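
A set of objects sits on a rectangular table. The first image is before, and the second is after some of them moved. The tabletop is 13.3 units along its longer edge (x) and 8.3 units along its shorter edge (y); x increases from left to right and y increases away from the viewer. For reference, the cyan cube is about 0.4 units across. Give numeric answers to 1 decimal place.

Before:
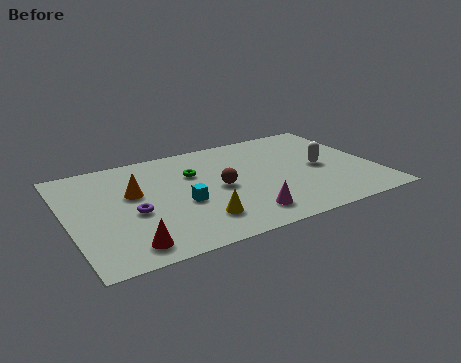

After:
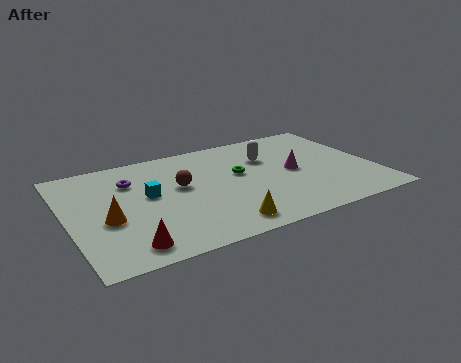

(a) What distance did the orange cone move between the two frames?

2.1

The orange cone moved from about (2.9, 5.0) to (1.6, 3.4), a distance of √(1.3² + 1.6²) ≈ 2.1.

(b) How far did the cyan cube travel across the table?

1.8

The cyan cube was near (4.8, 3.4) before and (3.5, 4.6) after, so it travelled √(1.3² + 1.2²) ≈ 1.8 units.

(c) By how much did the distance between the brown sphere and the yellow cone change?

+1.4

Before: roughly 2.4 units apart; after: 3.8. That's 1.4 units further apart.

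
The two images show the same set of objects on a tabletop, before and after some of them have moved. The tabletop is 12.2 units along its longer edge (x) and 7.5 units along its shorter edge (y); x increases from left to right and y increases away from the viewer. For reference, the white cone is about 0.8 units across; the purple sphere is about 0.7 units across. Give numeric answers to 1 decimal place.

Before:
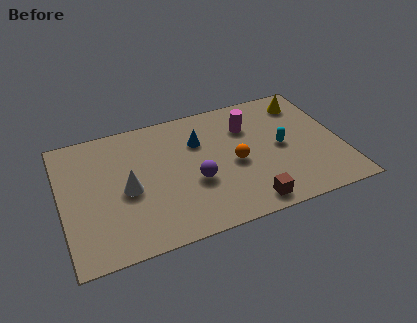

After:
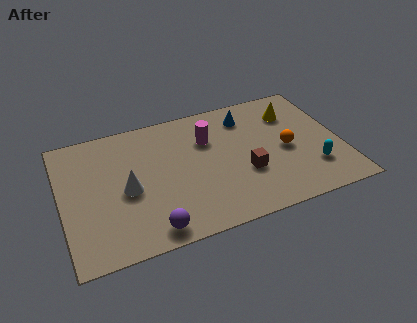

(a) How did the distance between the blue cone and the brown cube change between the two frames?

-1.3

The distance was about 4.6 in the first image and 3.3 in the second, so they moved 1.3 units closer together.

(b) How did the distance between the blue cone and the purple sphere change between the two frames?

+4.6

The distance was about 2.3 in the first image and 6.9 in the second, so they moved 4.6 units further apart.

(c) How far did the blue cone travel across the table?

2.3

The blue cone moved from about (6.1, 5.2) to (8.3, 6.0), a distance of √(2.2² + 0.8²) ≈ 2.3.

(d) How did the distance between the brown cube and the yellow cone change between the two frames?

-2.3

They were about 6.1 units apart before and 3.8 after — 2.3 units closer together.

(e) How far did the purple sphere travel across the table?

2.9

From (5.7, 2.9) to (3.6, 0.9), the purple sphere covered √(2.1² + 2.0²) ≈ 2.9 units.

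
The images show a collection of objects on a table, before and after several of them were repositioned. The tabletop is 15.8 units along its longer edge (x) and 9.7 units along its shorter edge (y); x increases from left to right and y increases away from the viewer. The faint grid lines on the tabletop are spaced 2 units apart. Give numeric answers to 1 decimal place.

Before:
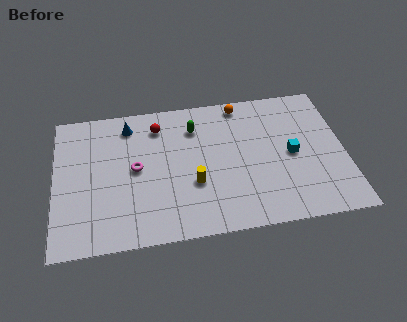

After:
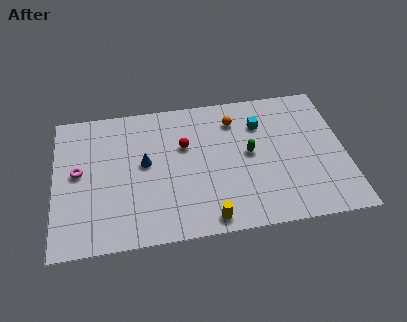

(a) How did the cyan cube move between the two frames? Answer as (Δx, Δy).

(-1.6, 2.4)

The cyan cube was at about (12.9, 4.7) and moved to about (11.3, 7.1).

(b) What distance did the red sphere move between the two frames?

2.1

The red sphere moved from about (5.7, 7.8) to (7.1, 6.2), a distance of √(1.4² + 1.6²) ≈ 2.1.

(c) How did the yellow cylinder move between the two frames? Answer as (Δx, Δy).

(0.7, -2.5)

From the two frames, the yellow cylinder sits at roughly (7.5, 3.5) before and (8.2, 1.0) after.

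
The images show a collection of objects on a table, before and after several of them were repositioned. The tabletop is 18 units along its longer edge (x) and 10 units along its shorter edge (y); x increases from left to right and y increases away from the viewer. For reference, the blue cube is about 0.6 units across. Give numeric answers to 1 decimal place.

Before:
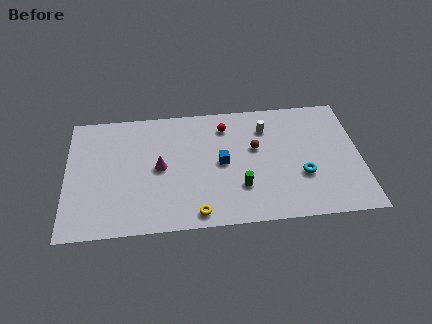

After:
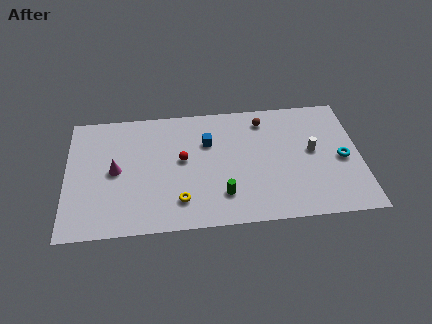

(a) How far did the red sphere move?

3.7

The red sphere moved from about (9.8, 8.0) to (7.1, 5.5), a distance of √(2.7² + 2.5²) ≈ 3.7.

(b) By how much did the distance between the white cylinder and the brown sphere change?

+2.4

They were about 1.7 units apart before and 4.1 after — 2.4 units further apart.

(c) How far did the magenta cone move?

2.7

From (5.7, 5.0) to (3.0, 5.0), the magenta cone covered √(2.7² + 0.0²) ≈ 2.7 units.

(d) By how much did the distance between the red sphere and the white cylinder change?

+5.5

Before: roughly 2.5 units apart; after: 8.0. That's 5.5 units further apart.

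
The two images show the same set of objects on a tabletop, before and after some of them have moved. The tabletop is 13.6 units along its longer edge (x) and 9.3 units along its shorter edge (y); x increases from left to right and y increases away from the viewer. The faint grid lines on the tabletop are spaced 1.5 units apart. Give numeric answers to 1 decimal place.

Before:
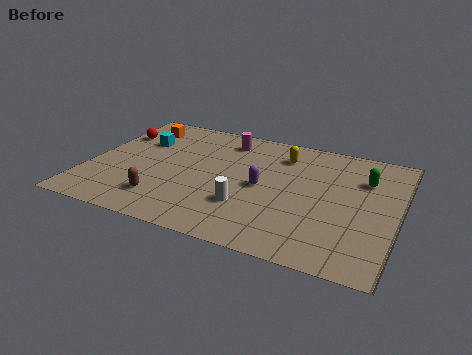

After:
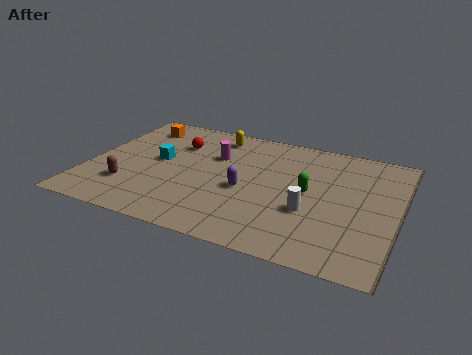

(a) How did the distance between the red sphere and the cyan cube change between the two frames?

+0.5

The distance was about 1.2 in the first image and 1.7 in the second, so they moved 0.5 units further apart.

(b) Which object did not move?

the orange cube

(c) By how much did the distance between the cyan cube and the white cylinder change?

+0.8

Before: roughly 6.3 units apart; after: 7.1. That's 0.8 units further apart.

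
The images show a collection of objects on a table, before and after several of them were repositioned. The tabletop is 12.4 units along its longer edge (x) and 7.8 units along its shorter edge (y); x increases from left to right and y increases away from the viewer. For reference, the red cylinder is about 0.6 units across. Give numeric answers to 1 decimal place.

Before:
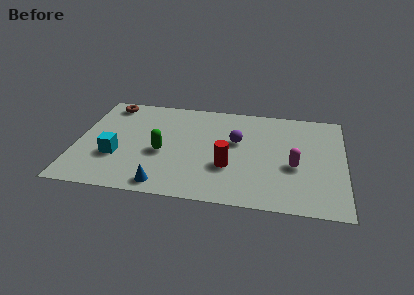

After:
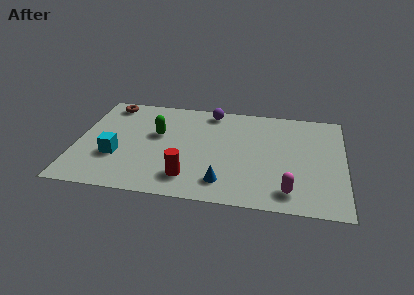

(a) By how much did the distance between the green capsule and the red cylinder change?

+0.3

They were about 3.2 units apart before and 3.5 after — 0.3 units further apart.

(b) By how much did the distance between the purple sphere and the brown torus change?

-1.7

The distance was about 6.5 in the first image and 4.8 in the second, so they moved 1.7 units closer together.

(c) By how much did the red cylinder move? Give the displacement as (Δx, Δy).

(-1.8, -1.1)

The red cylinder was at about (7.1, 2.7) and moved to about (5.3, 1.6).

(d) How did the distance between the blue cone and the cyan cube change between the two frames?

+2.2

The distance was about 2.9 in the first image and 5.1 in the second, so they moved 2.2 units further apart.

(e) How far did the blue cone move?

2.8

From (4.2, 0.9) to (6.9, 1.5), the blue cone covered √(2.7² + 0.6²) ≈ 2.8 units.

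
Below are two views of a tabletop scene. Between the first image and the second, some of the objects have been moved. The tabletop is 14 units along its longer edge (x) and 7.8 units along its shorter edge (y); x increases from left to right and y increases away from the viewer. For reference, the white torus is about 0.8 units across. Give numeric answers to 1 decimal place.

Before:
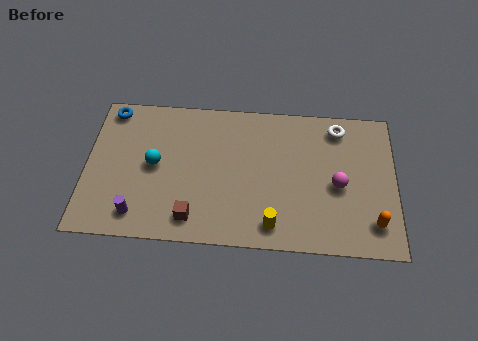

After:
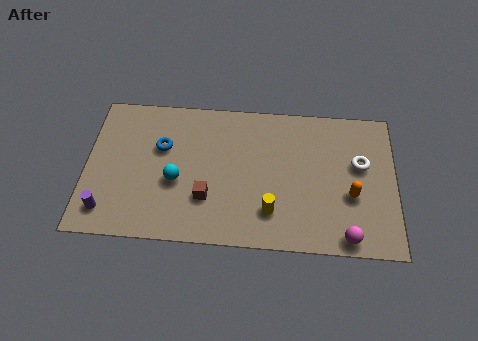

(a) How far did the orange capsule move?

1.7

The orange capsule moved from about (13.0, 1.6) to (12.0, 3.0), a distance of √(1.0² + 1.4²) ≈ 1.7.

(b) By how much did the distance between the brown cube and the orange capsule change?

-1.6

The distance was about 8.1 in the first image and 6.5 in the second, so they moved 1.6 units closer together.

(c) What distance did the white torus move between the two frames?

2.1

The white torus was near (11.4, 6.6) before and (12.4, 4.7) after, so it travelled √(1.0² + 1.9²) ≈ 2.1 units.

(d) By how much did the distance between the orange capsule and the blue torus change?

-4.3

Before: roughly 13.1 units apart; after: 8.8. That's 4.3 units closer together.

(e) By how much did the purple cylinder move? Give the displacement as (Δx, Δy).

(-1.4, 0.1)

From the two frames, the purple cylinder sits at roughly (2.4, 1.3) before and (1.0, 1.4) after.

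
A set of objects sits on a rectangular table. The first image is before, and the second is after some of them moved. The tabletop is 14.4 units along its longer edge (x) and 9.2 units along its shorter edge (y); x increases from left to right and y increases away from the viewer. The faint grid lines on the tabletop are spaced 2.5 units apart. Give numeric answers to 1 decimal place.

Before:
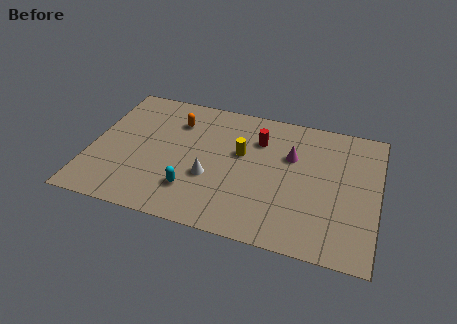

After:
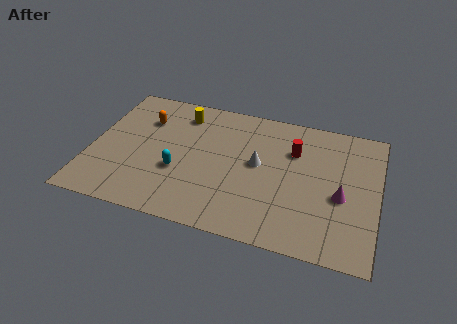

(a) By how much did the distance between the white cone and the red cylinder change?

-1.8

The distance was about 4.0 in the first image and 2.2 in the second, so they moved 1.8 units closer together.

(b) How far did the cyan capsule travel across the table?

1.4

The cyan capsule moved from about (5.3, 2.3) to (4.5, 3.4), a distance of √(0.8² + 1.1²) ≈ 1.4.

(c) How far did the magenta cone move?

3.3

The magenta cone was near (10.0, 6.0) before and (12.6, 3.9) after, so it travelled √(2.6² + 2.1²) ≈ 3.3 units.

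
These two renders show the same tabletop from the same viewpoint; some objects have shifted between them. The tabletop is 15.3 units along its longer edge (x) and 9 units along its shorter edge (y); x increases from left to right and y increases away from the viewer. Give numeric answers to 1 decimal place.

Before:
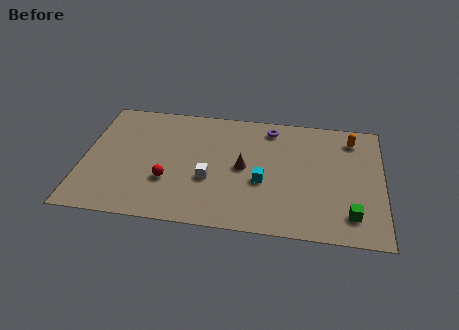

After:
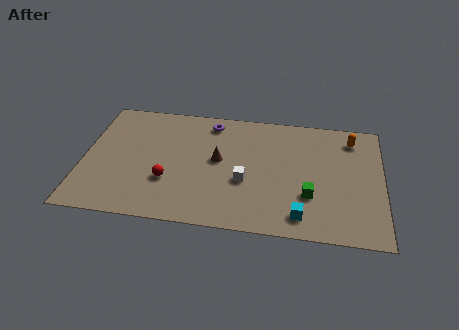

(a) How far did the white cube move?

1.8

The white cube moved from about (6.5, 3.4) to (8.3, 3.5), a distance of √(1.8² + 0.1²) ≈ 1.8.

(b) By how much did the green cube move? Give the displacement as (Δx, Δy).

(-2.1, 1.1)

From the two frames, the green cube sits at roughly (13.7, 1.8) before and (11.6, 2.9) after.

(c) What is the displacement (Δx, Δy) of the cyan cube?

(2.0, -2.2)

From the two frames, the cyan cube sits at roughly (9.2, 3.6) before and (11.2, 1.4) after.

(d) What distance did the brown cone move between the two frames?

1.4

The brown cone moved from about (8.2, 4.5) to (6.9, 4.9), a distance of √(1.3² + 0.4²) ≈ 1.4.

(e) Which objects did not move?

the red sphere and the orange capsule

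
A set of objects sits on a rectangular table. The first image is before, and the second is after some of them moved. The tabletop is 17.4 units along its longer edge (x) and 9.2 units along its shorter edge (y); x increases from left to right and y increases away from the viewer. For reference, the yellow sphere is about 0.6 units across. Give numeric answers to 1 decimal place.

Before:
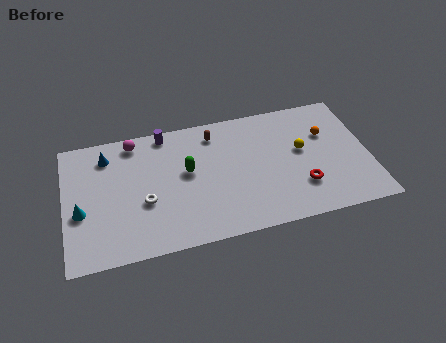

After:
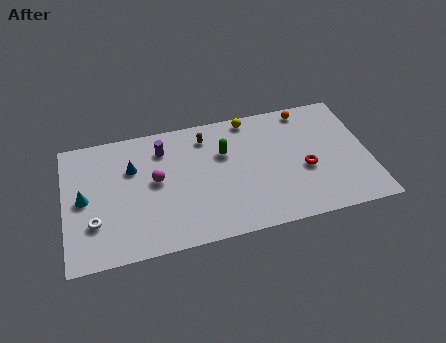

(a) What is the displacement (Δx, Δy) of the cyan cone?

(0.2, 0.9)

The cyan cone started near (0.9, 3.7) and ended near (1.1, 4.6).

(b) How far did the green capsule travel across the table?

2.4

The green capsule was near (7.0, 5.2) before and (9.2, 6.1) after, so it travelled √(2.2² + 0.9²) ≈ 2.4 units.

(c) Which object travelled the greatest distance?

the yellow sphere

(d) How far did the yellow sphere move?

4.2

From (13.6, 5.2) to (10.8, 8.3), the yellow sphere covered √(2.8² + 3.1²) ≈ 4.2 units.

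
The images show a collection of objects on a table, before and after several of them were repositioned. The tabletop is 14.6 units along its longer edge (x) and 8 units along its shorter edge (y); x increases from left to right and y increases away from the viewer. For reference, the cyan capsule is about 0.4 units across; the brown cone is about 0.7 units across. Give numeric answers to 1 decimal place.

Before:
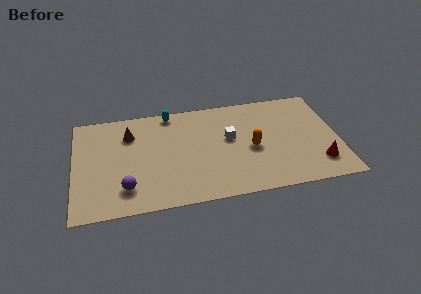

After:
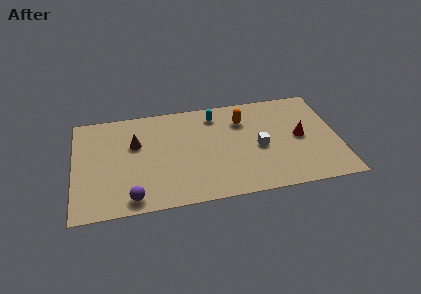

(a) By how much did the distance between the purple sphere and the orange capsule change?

+0.8

Before: roughly 7.2 units apart; after: 8.0. That's 0.8 units further apart.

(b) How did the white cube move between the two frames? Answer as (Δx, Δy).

(1.6, -1.0)

The white cube started near (8.6, 4.6) and ended near (10.2, 3.6).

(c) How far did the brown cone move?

0.9

The brown cone was near (3.1, 5.9) before and (3.4, 5.1) after, so it travelled √(0.3² + 0.8²) ≈ 0.9 units.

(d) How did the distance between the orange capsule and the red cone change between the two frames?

-0.4

Before: roughly 4.0 units apart; after: 3.6. That's 0.4 units closer together.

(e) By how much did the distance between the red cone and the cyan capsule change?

-4.4

They were about 9.7 units apart before and 5.3 after — 4.4 units closer together.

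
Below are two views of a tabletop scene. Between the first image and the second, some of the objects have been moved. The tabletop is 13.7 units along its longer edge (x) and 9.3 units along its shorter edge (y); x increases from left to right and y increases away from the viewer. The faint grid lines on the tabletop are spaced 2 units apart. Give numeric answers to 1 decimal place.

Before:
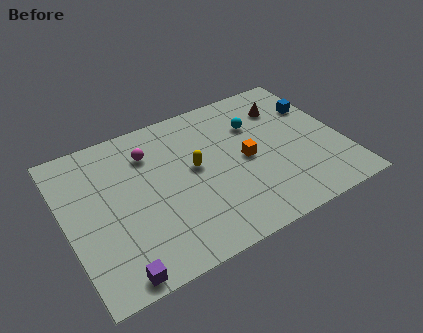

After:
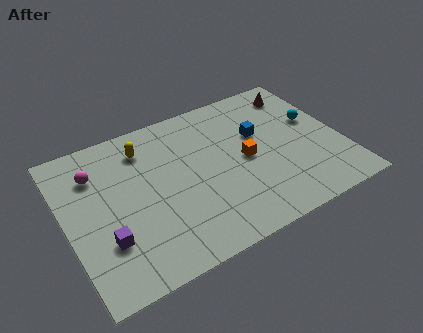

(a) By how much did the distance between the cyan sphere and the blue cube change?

-0.3

The distance was about 3.1 in the first image and 2.8 in the second, so they moved 0.3 units closer together.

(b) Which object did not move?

the orange cube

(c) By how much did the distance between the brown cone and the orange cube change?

+1.1

Before: roughly 3.5 units apart; after: 4.6. That's 1.1 units further apart.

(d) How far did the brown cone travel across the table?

1.1

The brown cone moved from about (11.3, 7.0) to (12.2, 7.7), a distance of √(0.9² + 0.7²) ≈ 1.1.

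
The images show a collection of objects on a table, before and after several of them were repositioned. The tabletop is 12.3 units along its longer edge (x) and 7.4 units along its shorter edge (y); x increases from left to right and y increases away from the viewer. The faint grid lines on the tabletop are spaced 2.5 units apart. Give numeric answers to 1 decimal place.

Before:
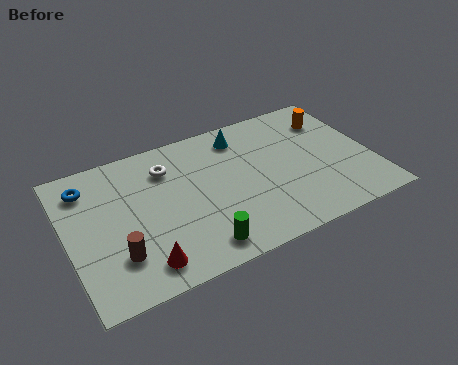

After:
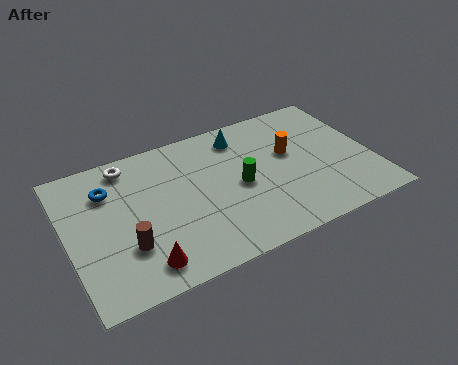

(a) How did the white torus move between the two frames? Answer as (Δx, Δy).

(-1.5, 0.8)

The white torus was at about (4.2, 5.6) and moved to about (2.7, 6.4).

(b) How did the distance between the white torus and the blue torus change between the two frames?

-1.9

Before: roughly 3.2 units apart; after: 1.3. That's 1.9 units closer together.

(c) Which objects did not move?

the red cone and the cyan cone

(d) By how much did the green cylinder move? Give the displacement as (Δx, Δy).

(2.0, 2.4)

The green cylinder started near (4.9, 1.1) and ended near (6.9, 3.5).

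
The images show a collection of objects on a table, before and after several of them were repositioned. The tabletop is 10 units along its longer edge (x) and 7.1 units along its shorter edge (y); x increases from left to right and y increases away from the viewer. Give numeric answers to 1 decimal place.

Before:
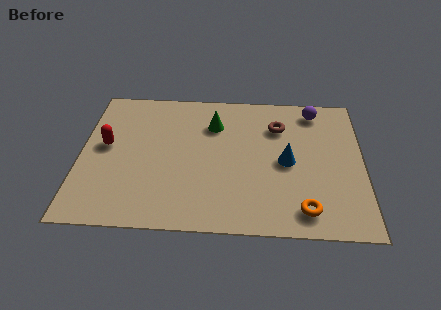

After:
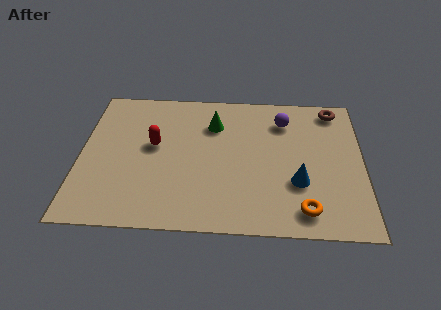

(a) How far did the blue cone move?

1.1

The blue cone was near (7.3, 3.4) before and (7.7, 2.4) after, so it travelled √(0.4² + 1.0²) ≈ 1.1 units.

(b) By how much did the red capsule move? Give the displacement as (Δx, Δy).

(1.7, 0.1)

The red capsule started near (0.9, 3.9) and ended near (2.6, 4.0).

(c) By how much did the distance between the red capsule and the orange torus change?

-1.5

They were about 7.5 units apart before and 6.0 after — 1.5 units closer together.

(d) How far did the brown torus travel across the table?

2.2

From (7.0, 5.2) to (9.0, 6.2), the brown torus covered √(2.0² + 1.0²) ≈ 2.2 units.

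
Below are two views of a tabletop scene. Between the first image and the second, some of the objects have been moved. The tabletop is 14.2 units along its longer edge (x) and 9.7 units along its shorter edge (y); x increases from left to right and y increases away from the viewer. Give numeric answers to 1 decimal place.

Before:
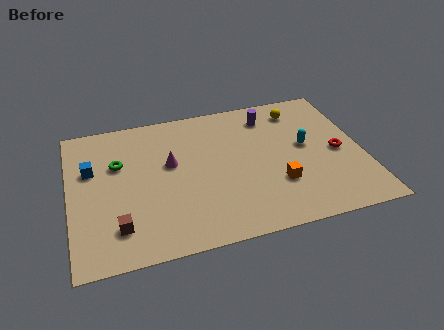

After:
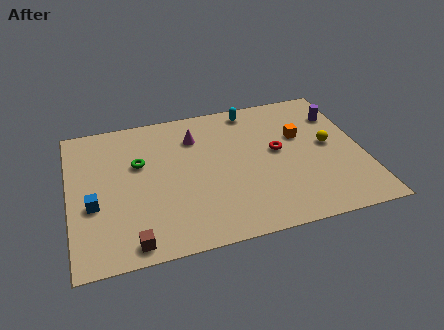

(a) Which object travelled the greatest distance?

the cyan capsule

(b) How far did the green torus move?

1.0

The green torus moved from about (2.4, 6.3) to (3.4, 6.1), a distance of √(1.0² + 0.2²) ≈ 1.0.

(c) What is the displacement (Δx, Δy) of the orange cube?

(1.4, 3.1)

The orange cube started near (9.9, 3.0) and ended near (11.3, 6.1).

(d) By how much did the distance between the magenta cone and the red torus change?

-3.8

They were about 8.2 units apart before and 4.4 after — 3.8 units closer together.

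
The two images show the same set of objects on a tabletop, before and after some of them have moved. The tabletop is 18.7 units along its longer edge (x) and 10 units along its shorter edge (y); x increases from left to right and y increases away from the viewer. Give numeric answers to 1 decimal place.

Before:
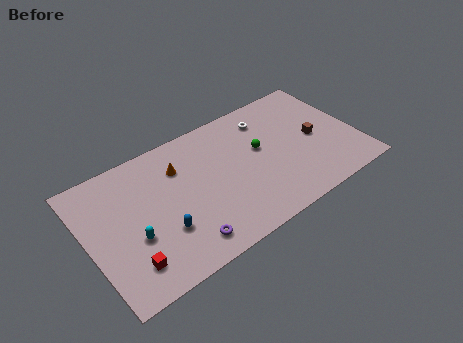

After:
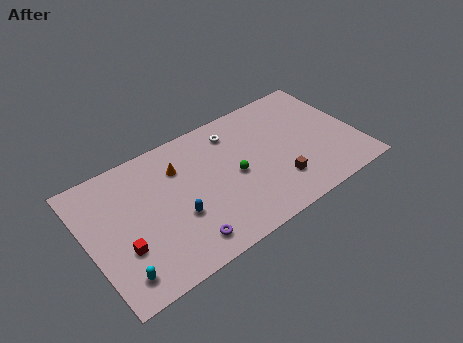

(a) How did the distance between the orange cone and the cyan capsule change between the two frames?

+2.4

Before: roughly 5.1 units apart; after: 7.5. That's 2.4 units further apart.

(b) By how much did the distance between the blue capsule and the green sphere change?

-3.4

Before: roughly 7.7 units apart; after: 4.3. That's 3.4 units closer together.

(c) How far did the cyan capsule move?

2.5

The cyan capsule moved from about (2.9, 3.8) to (1.6, 1.7), a distance of √(1.3² + 2.1²) ≈ 2.5.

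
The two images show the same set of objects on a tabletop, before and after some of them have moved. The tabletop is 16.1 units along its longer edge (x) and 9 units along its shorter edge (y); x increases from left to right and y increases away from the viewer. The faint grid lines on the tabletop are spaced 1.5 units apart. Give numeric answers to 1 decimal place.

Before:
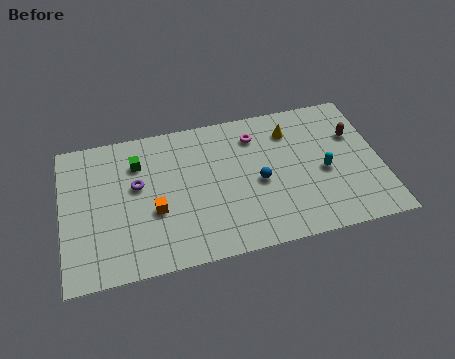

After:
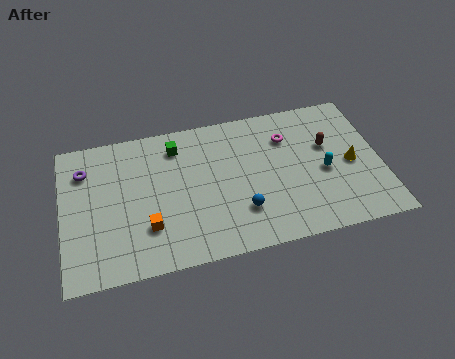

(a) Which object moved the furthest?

the yellow cone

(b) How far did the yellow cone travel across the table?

4.0

The yellow cone moved from about (11.7, 7.0) to (14.6, 4.2), a distance of √(2.9² + 2.8²) ≈ 4.0.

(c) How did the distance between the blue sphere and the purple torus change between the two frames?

+2.6

The distance was about 6.2 in the first image and 8.8 in the second, so they moved 2.6 units further apart.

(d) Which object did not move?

the cyan capsule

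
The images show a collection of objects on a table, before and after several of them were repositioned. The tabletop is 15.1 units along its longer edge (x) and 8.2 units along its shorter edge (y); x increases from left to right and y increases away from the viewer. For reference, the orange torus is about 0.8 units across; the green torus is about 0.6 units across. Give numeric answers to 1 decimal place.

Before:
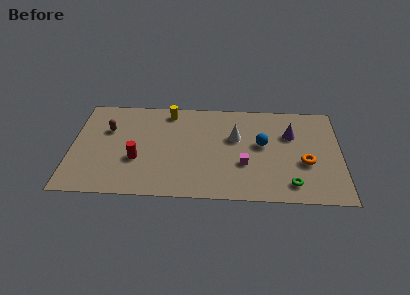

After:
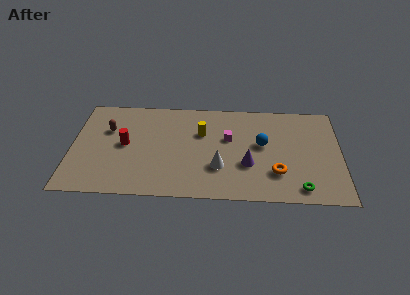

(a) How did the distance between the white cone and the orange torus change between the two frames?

-1.1

They were about 4.3 units apart before and 3.2 after — 1.1 units closer together.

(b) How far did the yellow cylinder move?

2.5

The yellow cylinder was near (5.4, 7.1) before and (7.3, 5.4) after, so it travelled √(1.9² + 1.7²) ≈ 2.5 units.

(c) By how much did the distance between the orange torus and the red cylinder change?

-0.7

The distance was about 9.4 in the first image and 8.7 in the second, so they moved 0.7 units closer together.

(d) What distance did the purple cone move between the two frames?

3.5

From (12.3, 5.5) to (9.9, 2.9), the purple cone covered √(2.4² + 2.6²) ≈ 3.5 units.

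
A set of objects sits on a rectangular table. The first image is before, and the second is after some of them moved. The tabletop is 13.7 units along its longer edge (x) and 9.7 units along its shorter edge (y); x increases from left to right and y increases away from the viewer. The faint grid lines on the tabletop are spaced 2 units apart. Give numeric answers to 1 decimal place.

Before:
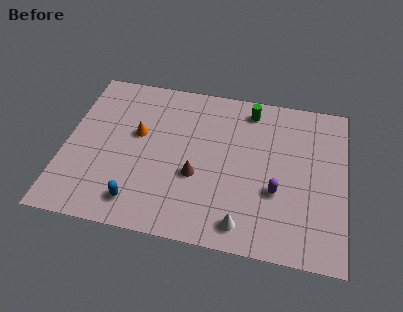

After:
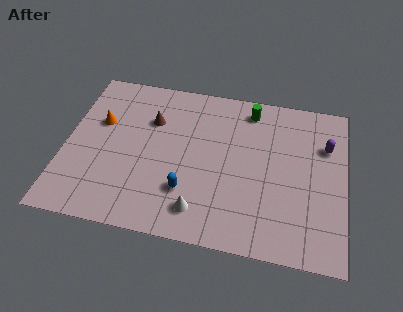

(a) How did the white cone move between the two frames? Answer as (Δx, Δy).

(-2.1, 0.4)

The white cone was at about (8.9, 1.3) and moved to about (6.8, 1.7).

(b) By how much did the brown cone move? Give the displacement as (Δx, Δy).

(-2.4, 3.0)

From the two frames, the brown cone sits at roughly (6.5, 3.7) before and (4.1, 6.7) after.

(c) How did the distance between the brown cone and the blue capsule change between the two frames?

+1.1

They were about 3.4 units apart before and 4.5 after — 1.1 units further apart.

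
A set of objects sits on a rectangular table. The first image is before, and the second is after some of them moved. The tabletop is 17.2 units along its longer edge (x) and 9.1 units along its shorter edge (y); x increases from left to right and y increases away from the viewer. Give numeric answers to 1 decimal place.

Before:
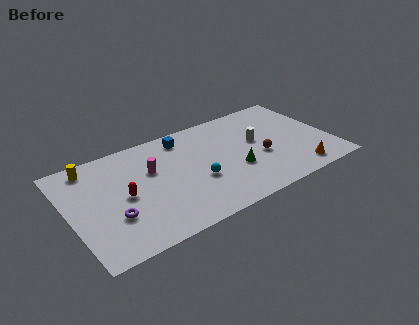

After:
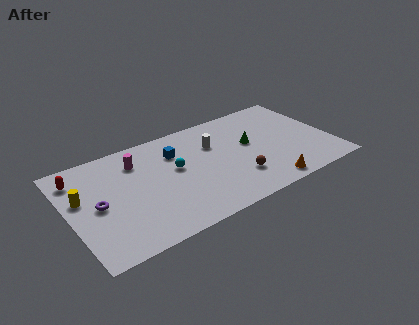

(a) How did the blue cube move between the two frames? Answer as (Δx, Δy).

(-0.7, -1.1)

The blue cube started near (7.9, 7.7) and ended near (7.2, 6.6).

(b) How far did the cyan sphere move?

2.1

The cyan sphere moved from about (8.2, 3.5) to (7.0, 5.2), a distance of √(1.2² + 1.7²) ≈ 2.1.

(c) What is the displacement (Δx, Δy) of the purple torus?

(-0.8, 1.4)

The purple torus was at about (2.6, 3.0) and moved to about (1.8, 4.4).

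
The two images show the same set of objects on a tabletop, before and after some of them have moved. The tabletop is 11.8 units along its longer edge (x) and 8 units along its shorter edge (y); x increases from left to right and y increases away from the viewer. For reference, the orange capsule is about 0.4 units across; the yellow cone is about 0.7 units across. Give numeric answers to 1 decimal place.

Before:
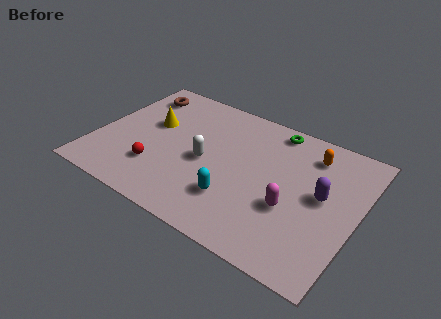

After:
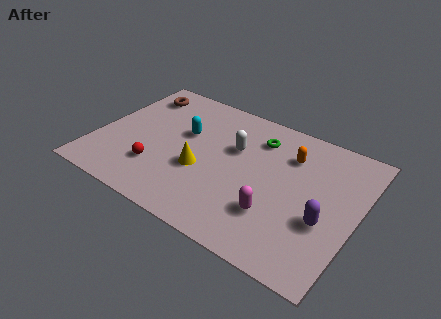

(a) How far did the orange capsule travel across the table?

1.0

The orange capsule was near (9.4, 6.4) before and (8.5, 5.9) after, so it travelled √(0.9² + 0.5²) ≈ 1.0 units.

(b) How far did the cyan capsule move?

3.9

From (6.6, 2.2) to (3.8, 4.9), the cyan capsule covered √(2.8² + 2.7²) ≈ 3.9 units.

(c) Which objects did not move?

the red sphere and the brown torus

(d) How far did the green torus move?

1.1

The green torus was near (7.6, 7.1) before and (7.0, 6.2) after, so it travelled √(0.6² + 0.9²) ≈ 1.1 units.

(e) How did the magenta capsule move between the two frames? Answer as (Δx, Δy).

(-0.6, -0.7)

From the two frames, the magenta capsule sits at roughly (9.0, 3.0) before and (8.4, 2.3) after.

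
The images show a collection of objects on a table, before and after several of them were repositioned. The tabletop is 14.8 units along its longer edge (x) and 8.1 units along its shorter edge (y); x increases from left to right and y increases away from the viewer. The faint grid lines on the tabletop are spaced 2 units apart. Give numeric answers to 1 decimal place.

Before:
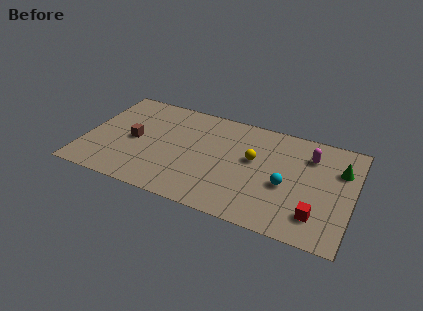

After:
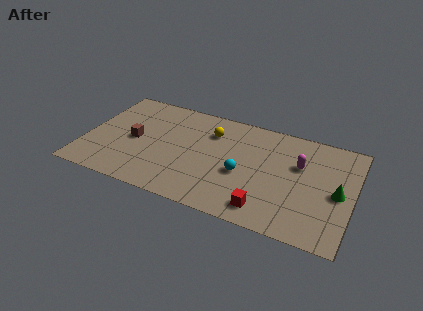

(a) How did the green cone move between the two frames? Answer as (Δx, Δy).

(0.0, -1.8)

From the two frames, the green cone sits at roughly (14.0, 5.6) before and (14.0, 3.8) after.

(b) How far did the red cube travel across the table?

2.7

The red cube was near (13.0, 1.8) before and (10.3, 1.3) after, so it travelled √(2.7² + 0.5²) ≈ 2.7 units.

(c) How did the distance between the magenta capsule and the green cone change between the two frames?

+0.8

The distance was about 1.8 in the first image and 2.6 in the second, so they moved 0.8 units further apart.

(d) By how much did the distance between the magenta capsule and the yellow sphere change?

+1.8

Before: roughly 3.3 units apart; after: 5.1. That's 1.8 units further apart.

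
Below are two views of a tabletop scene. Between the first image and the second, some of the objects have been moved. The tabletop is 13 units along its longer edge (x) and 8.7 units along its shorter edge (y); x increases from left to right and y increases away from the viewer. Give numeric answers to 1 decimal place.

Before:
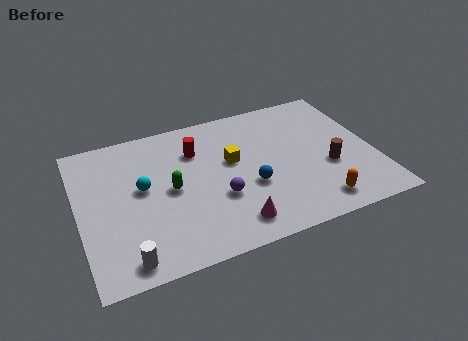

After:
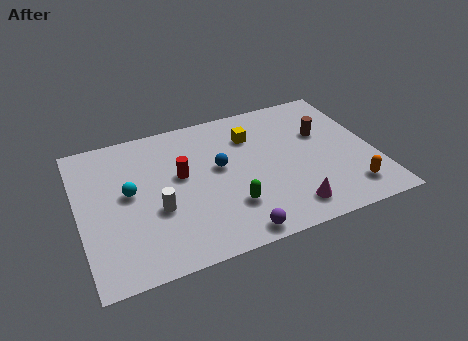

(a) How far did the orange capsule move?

1.5

From (10.1, 1.3) to (11.6, 1.6), the orange capsule covered √(1.5² + 0.3²) ≈ 1.5 units.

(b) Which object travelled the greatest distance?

the green capsule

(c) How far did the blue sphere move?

2.0

From (7.4, 3.3) to (6.2, 4.9), the blue sphere covered √(1.2² + 1.6²) ≈ 2.0 units.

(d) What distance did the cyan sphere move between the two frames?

0.6

From (2.8, 4.8) to (2.2, 4.7), the cyan sphere covered √(0.6² + 0.1²) ≈ 0.6 units.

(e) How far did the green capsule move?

3.1

From (4.0, 4.3) to (6.4, 2.4), the green capsule covered √(2.4² + 1.9²) ≈ 3.1 units.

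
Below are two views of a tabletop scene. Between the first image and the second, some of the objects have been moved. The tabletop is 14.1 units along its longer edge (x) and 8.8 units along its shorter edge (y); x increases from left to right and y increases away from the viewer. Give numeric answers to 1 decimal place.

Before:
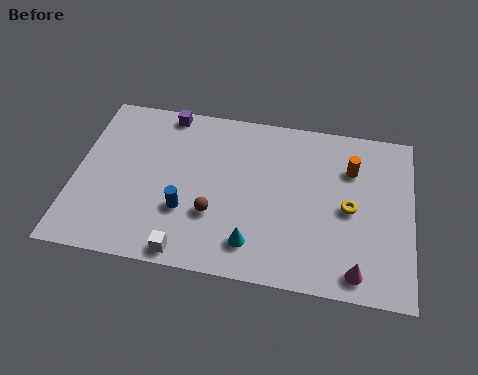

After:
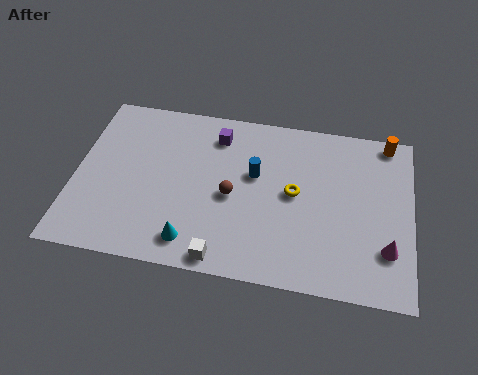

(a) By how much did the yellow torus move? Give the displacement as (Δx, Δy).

(-2.3, 0.4)

The yellow torus was at about (11.5, 4.2) and moved to about (9.2, 4.6).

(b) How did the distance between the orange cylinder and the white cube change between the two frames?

+1.2

They were about 8.6 units apart before and 9.8 after — 1.2 units further apart.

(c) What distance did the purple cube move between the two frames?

2.4

From (3.6, 8.0) to (5.8, 7.1), the purple cube covered √(2.2² + 0.9²) ≈ 2.4 units.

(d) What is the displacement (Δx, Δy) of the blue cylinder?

(2.8, 2.4)

The blue cylinder started near (4.7, 2.9) and ended near (7.5, 5.3).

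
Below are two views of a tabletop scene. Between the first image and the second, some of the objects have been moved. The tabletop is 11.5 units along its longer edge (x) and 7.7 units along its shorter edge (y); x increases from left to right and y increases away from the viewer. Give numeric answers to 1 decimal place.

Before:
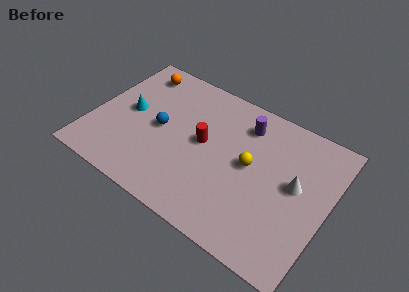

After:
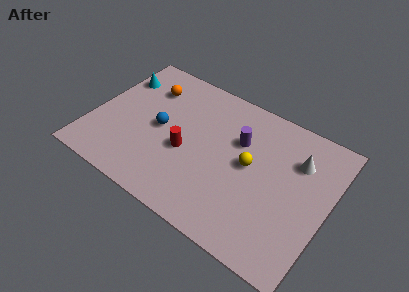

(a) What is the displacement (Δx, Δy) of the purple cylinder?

(-0.1, -1.0)

The purple cylinder was at about (7.1, 6.1) and moved to about (7.0, 5.1).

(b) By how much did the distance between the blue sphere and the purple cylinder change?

-0.5

The distance was about 4.4 in the first image and 3.9 in the second, so they moved 0.5 units closer together.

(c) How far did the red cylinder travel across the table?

1.1

From (5.4, 4.1) to (4.7, 3.2), the red cylinder covered √(0.7² + 0.9²) ≈ 1.1 units.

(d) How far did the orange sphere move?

1.0

The orange sphere moved from about (1.6, 6.5) to (2.3, 5.8), a distance of √(0.7² + 0.7²) ≈ 1.0.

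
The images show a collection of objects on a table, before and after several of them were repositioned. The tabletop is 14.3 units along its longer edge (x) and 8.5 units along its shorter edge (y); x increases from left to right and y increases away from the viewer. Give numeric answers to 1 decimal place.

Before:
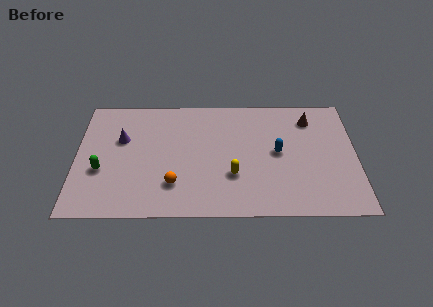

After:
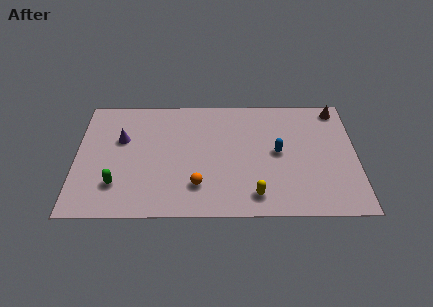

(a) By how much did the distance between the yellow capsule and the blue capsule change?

+0.4

The distance was about 2.8 in the first image and 3.2 in the second, so they moved 0.4 units further apart.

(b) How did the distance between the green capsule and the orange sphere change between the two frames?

+0.3

The distance was about 3.8 in the first image and 4.1 in the second, so they moved 0.3 units further apart.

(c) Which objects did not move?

the purple cone and the blue capsule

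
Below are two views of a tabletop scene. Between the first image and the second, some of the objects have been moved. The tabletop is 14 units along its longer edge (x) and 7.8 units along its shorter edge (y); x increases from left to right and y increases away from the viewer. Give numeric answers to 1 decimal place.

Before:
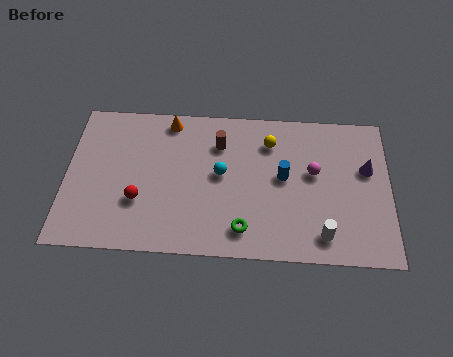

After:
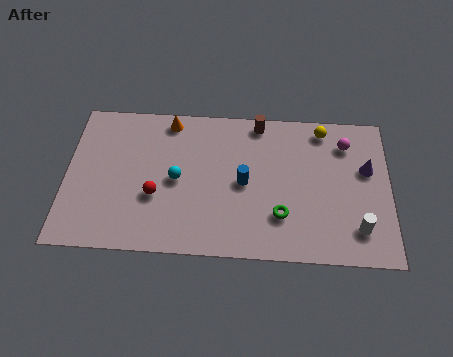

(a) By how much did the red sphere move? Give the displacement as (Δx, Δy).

(0.7, 0.3)

The red sphere was at about (3.2, 2.6) and moved to about (3.9, 2.9).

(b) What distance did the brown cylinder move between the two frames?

2.1

From (6.6, 5.8) to (8.3, 7.0), the brown cylinder covered √(1.7² + 1.2²) ≈ 2.1 units.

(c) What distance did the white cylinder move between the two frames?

1.6

The white cylinder moved from about (11.1, 1.3) to (12.6, 1.7), a distance of √(1.5² + 0.4²) ≈ 1.6.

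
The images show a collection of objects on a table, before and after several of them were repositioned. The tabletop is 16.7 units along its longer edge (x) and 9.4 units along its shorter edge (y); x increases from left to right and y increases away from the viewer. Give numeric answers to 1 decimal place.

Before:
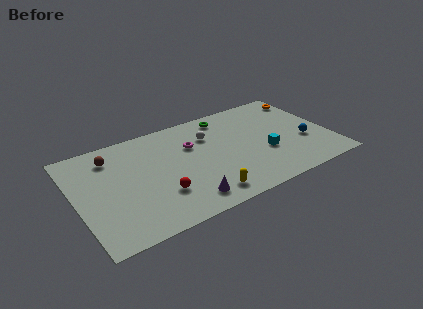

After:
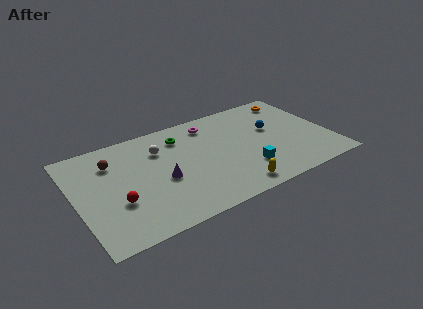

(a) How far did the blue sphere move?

2.8

The blue sphere was near (15.0, 3.5) before and (13.1, 5.6) after, so it travelled √(1.9² + 2.1²) ≈ 2.8 units.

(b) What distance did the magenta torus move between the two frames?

2.1

The magenta torus was near (7.8, 6.3) before and (9.2, 7.8) after, so it travelled √(1.4² + 1.5²) ≈ 2.1 units.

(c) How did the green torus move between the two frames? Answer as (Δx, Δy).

(-3.1, -0.7)

From the two frames, the green torus sits at roughly (10.3, 8.1) before and (7.2, 7.4) after.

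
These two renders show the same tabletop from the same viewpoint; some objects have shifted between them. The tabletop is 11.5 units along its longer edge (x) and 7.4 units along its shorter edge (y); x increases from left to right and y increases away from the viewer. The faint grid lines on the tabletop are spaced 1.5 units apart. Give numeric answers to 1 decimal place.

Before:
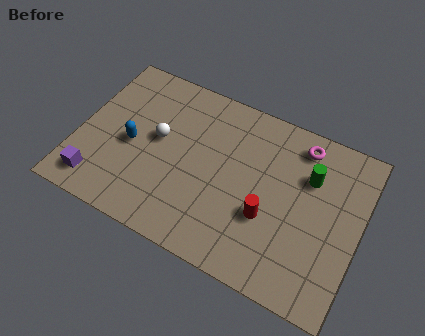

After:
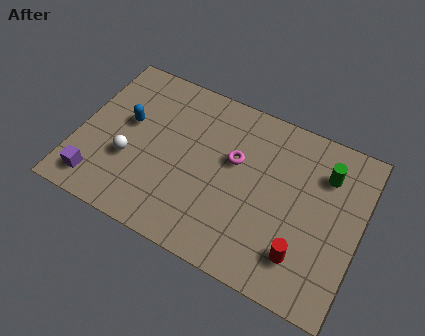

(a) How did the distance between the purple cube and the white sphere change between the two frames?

-1.7

The distance was about 3.6 in the first image and 1.9 in the second, so they moved 1.7 units closer together.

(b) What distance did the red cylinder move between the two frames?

1.8

The red cylinder was near (7.9, 2.7) before and (9.4, 1.7) after, so it travelled √(1.5² + 1.0²) ≈ 1.8 units.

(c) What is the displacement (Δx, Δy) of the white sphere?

(-1.0, -1.4)

The white sphere started near (3.2, 4.1) and ended near (2.2, 2.7).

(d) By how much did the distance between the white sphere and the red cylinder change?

+2.4

They were about 4.9 units apart before and 7.3 after — 2.4 units further apart.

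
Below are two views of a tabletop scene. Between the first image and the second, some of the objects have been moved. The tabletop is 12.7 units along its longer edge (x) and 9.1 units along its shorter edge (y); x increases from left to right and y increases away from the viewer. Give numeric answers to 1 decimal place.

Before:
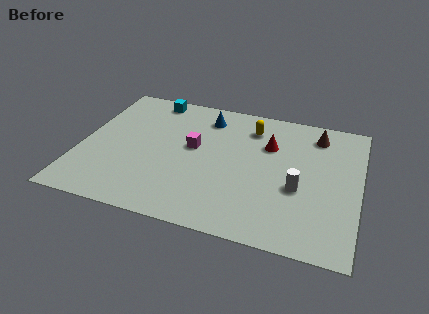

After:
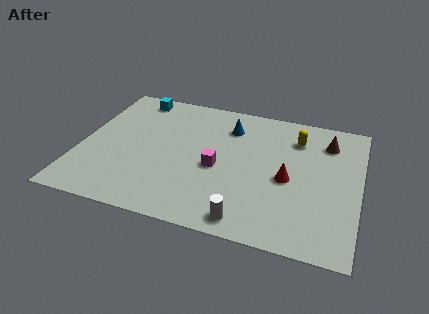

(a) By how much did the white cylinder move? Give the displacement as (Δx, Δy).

(-2.1, -2.6)

The white cylinder started near (10.0, 3.6) and ended near (7.9, 1.0).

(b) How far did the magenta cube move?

1.6

The magenta cube was near (5.1, 5.1) before and (6.3, 4.0) after, so it travelled √(1.2² + 1.1²) ≈ 1.6 units.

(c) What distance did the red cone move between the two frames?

2.3

From (8.5, 6.2) to (9.5, 4.1), the red cone covered √(1.0² + 2.1²) ≈ 2.3 units.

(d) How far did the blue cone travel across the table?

1.2

The blue cone moved from about (5.5, 7.4) to (6.6, 7.0), a distance of √(1.1² + 0.4²) ≈ 1.2.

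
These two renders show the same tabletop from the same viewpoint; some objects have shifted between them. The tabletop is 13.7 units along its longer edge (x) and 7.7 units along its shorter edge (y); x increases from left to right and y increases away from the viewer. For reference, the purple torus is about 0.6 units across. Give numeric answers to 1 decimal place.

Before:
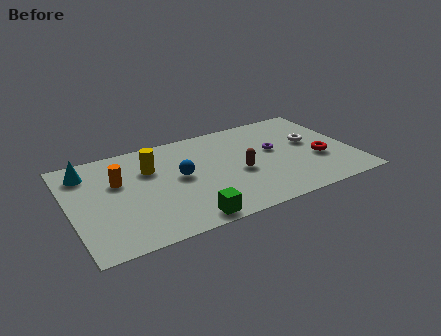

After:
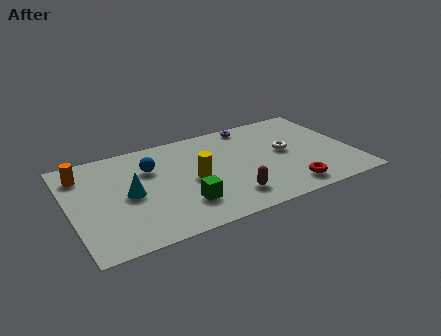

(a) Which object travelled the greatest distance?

the cyan cone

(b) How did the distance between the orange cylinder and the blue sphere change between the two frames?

+0.3

They were about 3.0 units apart before and 3.3 after — 0.3 units further apart.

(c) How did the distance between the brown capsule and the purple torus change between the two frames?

+3.4

The distance was about 2.2 in the first image and 5.6 in the second, so they moved 3.4 units further apart.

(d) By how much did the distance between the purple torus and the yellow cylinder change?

-1.4

Before: roughly 6.1 units apart; after: 4.7. That's 1.4 units closer together.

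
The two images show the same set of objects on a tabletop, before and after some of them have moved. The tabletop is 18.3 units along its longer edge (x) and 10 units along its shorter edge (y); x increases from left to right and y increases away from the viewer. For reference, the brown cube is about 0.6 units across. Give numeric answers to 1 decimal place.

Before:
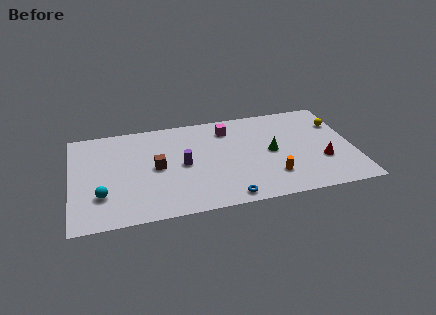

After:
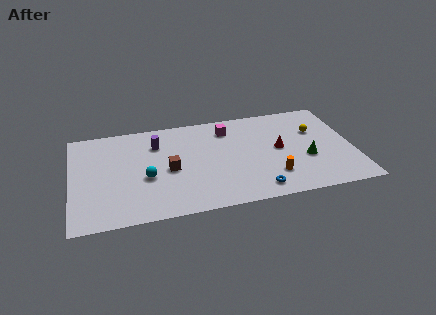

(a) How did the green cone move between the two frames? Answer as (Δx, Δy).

(2.2, -1.2)

The green cone was at about (13.0, 5.0) and moved to about (15.2, 3.8).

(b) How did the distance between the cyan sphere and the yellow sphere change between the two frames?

-4.7

Before: roughly 16.2 units apart; after: 11.5. That's 4.7 units closer together.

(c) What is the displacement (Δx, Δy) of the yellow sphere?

(-1.5, -0.5)

From the two frames, the yellow sphere sits at roughly (17.5, 7.1) before and (16.0, 6.6) after.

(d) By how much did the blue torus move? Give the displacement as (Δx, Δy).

(1.9, 0.4)

The blue torus was at about (9.9, 1.0) and moved to about (11.8, 1.4).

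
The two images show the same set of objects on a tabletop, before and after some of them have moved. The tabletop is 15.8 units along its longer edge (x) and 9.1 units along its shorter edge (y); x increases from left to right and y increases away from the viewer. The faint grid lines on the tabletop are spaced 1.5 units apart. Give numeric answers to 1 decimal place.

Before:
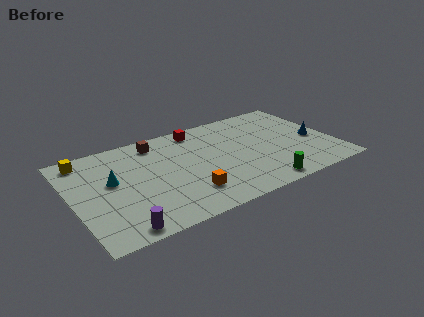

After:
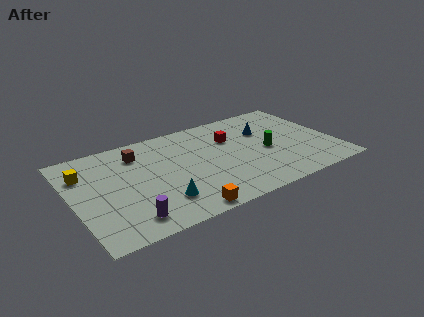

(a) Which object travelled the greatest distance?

the cyan cone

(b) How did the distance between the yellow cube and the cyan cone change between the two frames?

+2.9

The distance was about 3.0 in the first image and 5.9 in the second, so they moved 2.9 units further apart.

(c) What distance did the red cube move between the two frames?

2.5

From (8.0, 7.9) to (9.8, 6.2), the red cube covered √(1.8² + 1.7²) ≈ 2.5 units.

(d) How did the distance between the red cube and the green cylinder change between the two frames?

-4.6

The distance was about 7.4 in the first image and 2.8 in the second, so they moved 4.6 units closer together.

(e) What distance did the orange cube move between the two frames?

1.5

From (6.5, 2.2) to (6.0, 0.8), the orange cube covered √(0.5² + 1.4²) ≈ 1.5 units.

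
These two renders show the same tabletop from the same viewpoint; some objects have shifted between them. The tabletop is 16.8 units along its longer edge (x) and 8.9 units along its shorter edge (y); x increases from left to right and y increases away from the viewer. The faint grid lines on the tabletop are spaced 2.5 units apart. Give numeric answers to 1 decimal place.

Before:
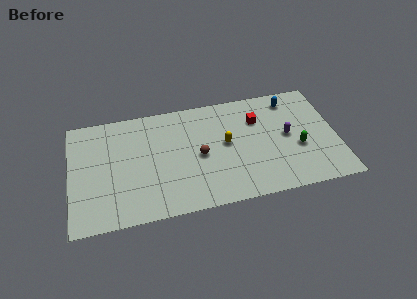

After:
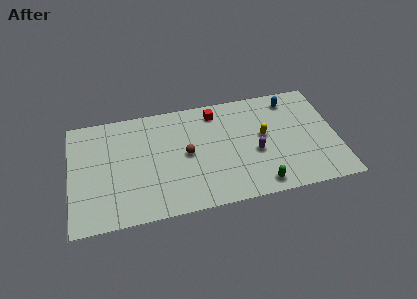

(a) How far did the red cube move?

2.9

The red cube was near (11.9, 6.3) before and (9.3, 7.5) after, so it travelled √(2.6² + 1.2²) ≈ 2.9 units.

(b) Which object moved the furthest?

the green capsule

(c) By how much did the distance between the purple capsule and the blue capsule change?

+1.6

The distance was about 2.9 in the first image and 4.5 in the second, so they moved 1.6 units further apart.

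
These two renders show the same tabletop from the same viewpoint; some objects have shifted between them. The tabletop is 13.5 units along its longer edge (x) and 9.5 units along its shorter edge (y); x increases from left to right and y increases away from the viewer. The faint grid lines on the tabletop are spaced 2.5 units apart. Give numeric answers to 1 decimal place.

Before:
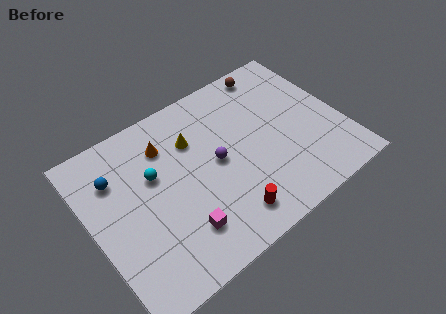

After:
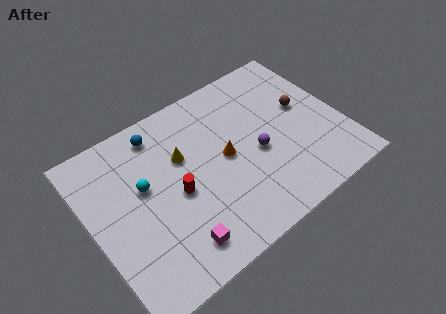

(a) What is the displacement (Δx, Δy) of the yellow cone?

(-0.7, -0.6)

The yellow cone was at about (5.8, 6.7) and moved to about (5.1, 6.1).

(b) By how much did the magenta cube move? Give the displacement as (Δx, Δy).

(-0.4, -0.6)

The magenta cube started near (4.2, 2.2) and ended near (3.8, 1.6).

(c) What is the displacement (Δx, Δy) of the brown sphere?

(1.1, -3.1)

The brown sphere started near (10.6, 8.5) and ended near (11.7, 5.4).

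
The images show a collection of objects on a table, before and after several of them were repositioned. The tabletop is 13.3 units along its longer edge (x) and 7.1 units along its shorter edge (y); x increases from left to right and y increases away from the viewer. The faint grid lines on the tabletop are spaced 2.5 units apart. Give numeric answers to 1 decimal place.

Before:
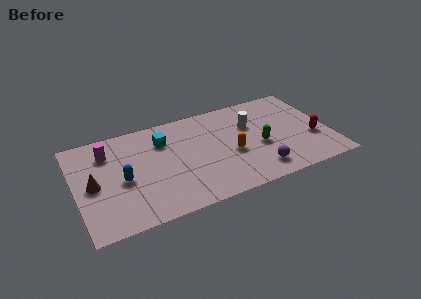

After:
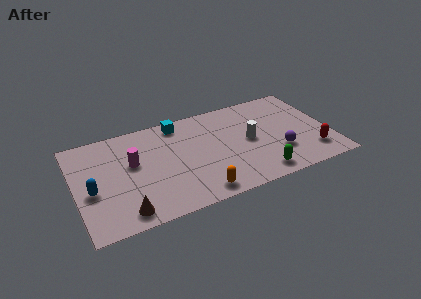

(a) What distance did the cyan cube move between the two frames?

1.3

The cyan cube was near (4.7, 5.2) before and (5.6, 6.2) after, so it travelled √(0.9² + 1.0²) ≈ 1.3 units.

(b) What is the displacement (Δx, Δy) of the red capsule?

(-0.2, -1.0)

The red capsule started near (12.4, 2.6) and ended near (12.2, 1.6).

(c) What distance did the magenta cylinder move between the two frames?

1.7

The magenta cylinder moved from about (1.8, 5.4) to (3.0, 4.2), a distance of √(1.2² + 1.2²) ≈ 1.7.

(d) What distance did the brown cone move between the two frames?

2.8

The brown cone moved from about (0.9, 3.4) to (2.3, 1.0), a distance of √(1.4² + 2.4²) ≈ 2.8.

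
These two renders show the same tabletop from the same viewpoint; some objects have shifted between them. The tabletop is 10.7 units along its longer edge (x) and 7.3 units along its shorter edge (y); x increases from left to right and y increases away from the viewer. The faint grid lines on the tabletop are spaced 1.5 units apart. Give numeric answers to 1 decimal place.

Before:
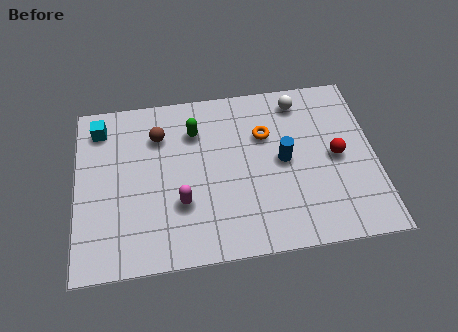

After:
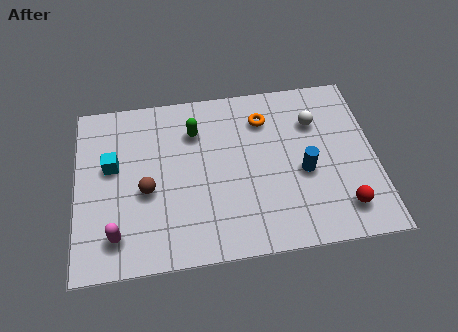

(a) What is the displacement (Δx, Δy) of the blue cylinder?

(0.7, -0.6)

The blue cylinder started near (7.4, 3.7) and ended near (8.1, 3.1).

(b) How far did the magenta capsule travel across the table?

2.5

The magenta capsule moved from about (3.7, 2.4) to (1.4, 1.4), a distance of √(2.3² + 1.0²) ≈ 2.5.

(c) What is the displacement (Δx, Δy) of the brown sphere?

(-0.5, -2.3)

From the two frames, the brown sphere sits at roughly (3.0, 5.4) before and (2.5, 3.1) after.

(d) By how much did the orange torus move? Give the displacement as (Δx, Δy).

(0.0, 0.7)

The orange torus started near (6.8, 4.9) and ended near (6.8, 5.6).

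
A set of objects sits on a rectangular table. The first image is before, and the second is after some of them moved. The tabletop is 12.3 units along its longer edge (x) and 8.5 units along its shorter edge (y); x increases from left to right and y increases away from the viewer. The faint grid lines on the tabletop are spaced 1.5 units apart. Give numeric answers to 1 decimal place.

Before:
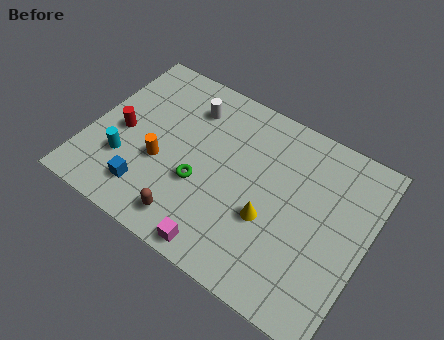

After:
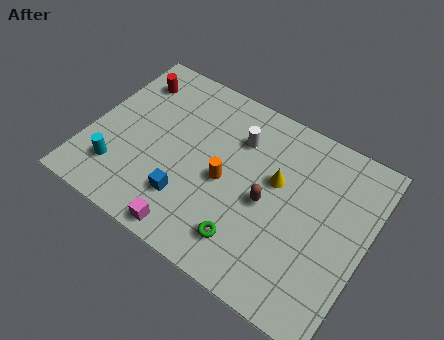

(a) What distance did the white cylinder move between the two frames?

2.3

From (4.0, 6.6) to (6.3, 6.2), the white cylinder covered √(2.3² + 0.4²) ≈ 2.3 units.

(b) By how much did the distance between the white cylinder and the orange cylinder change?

-1.1

They were about 3.4 units apart before and 2.3 after — 1.1 units closer together.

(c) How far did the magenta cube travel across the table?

1.4

From (6.5, 0.8) to (5.1, 0.8), the magenta cube covered √(1.4² + 0.0²) ≈ 1.4 units.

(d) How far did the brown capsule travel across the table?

4.0

From (5.0, 1.3) to (8.0, 3.9), the brown capsule covered √(3.0² + 2.6²) ≈ 4.0 units.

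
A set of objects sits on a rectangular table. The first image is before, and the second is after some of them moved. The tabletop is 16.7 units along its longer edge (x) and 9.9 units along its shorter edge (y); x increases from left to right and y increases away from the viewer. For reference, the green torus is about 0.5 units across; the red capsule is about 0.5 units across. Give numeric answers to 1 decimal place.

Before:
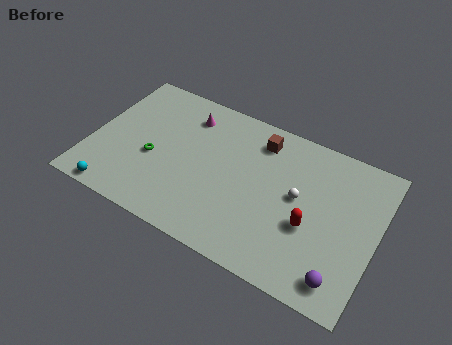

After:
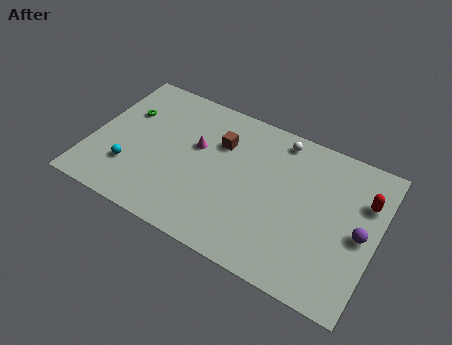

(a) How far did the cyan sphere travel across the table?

2.1

From (2.0, 0.8) to (2.5, 2.8), the cyan sphere covered √(0.5² + 2.0²) ≈ 2.1 units.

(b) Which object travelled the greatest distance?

the red capsule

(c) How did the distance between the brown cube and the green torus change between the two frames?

-1.4

Before: roughly 7.0 units apart; after: 5.6. That's 1.4 units closer together.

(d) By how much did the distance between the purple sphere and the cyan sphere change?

+0.3

The distance was about 13.1 in the first image and 13.4 in the second, so they moved 0.3 units further apart.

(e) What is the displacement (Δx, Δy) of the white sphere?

(-1.5, 3.3)

The white sphere was at about (12.1, 5.4) and moved to about (10.6, 8.7).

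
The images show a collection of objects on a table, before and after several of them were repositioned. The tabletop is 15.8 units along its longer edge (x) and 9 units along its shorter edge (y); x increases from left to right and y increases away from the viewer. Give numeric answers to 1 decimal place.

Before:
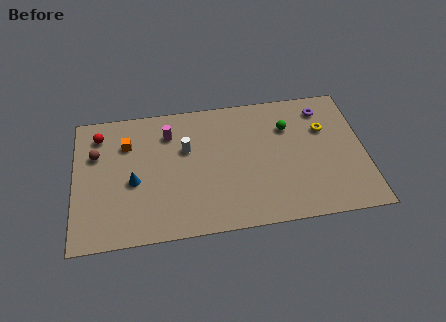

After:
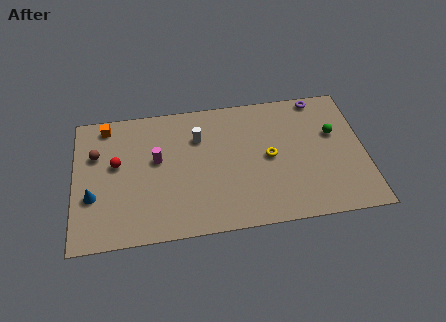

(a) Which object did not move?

the brown sphere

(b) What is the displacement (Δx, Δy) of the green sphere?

(2.5, -0.8)

The green sphere started near (11.7, 6.4) and ended near (14.2, 5.6).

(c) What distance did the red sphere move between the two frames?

2.3

The red sphere was near (1.4, 7.3) before and (2.3, 5.2) after, so it travelled √(0.9² + 2.1²) ≈ 2.3 units.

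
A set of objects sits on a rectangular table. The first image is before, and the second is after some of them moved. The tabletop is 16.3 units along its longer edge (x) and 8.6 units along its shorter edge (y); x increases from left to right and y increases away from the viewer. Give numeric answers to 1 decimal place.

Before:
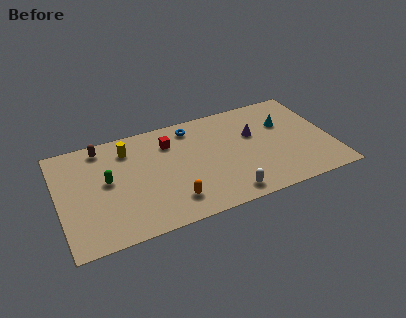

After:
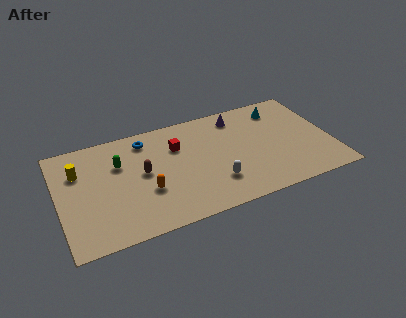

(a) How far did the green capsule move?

1.4

From (2.9, 4.7) to (3.7, 5.8), the green capsule covered √(0.8² + 1.1²) ≈ 1.4 units.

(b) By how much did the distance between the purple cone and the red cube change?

-1.1

Before: roughly 5.1 units apart; after: 4.0. That's 1.1 units closer together.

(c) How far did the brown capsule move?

3.6

The brown capsule moved from about (2.8, 7.5) to (5.0, 4.6), a distance of √(2.2² + 2.9²) ≈ 3.6.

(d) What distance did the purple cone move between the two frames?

2.0

From (11.8, 5.4) to (11.0, 7.2), the purple cone covered √(0.8² + 1.8²) ≈ 2.0 units.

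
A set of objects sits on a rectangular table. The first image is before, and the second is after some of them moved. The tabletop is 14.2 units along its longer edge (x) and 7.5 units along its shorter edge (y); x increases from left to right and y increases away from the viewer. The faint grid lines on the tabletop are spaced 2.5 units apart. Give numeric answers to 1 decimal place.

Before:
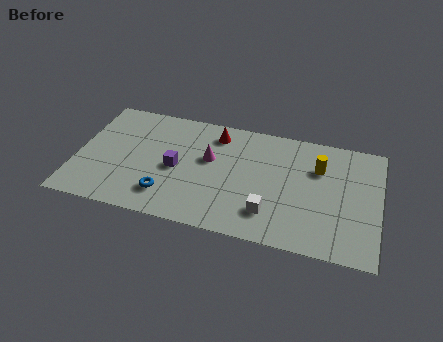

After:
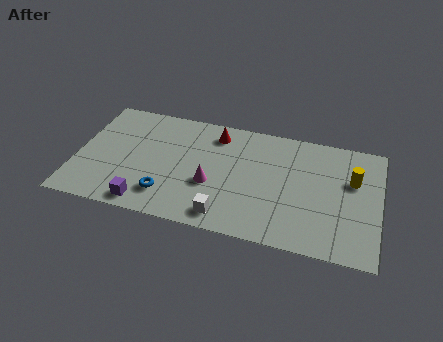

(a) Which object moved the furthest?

the purple cube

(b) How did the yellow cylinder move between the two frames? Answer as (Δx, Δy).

(1.6, -0.4)

From the two frames, the yellow cylinder sits at roughly (11.3, 5.2) before and (12.9, 4.8) after.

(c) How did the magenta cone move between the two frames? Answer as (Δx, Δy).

(0.2, -1.6)

The magenta cone was at about (6.2, 4.5) and moved to about (6.4, 2.9).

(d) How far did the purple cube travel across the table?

2.9

The purple cube moved from about (4.7, 3.5) to (3.5, 0.9), a distance of √(1.2² + 2.6²) ≈ 2.9.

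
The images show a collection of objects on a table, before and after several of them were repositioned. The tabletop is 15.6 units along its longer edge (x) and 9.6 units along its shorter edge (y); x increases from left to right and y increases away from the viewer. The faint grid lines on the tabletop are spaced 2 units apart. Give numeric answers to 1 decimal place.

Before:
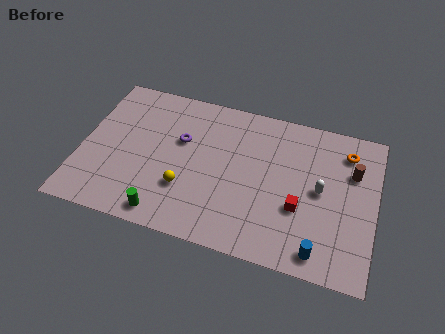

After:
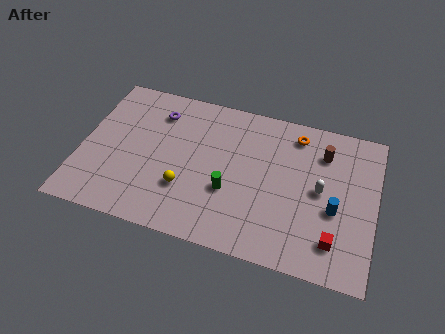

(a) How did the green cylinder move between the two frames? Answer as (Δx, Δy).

(3.2, 2.4)

The green cylinder started near (4.8, 1.1) and ended near (8.0, 3.5).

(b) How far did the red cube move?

2.4

The red cube moved from about (11.7, 3.5) to (13.6, 2.0), a distance of √(1.9² + 1.5²) ≈ 2.4.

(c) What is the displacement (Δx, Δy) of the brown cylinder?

(-1.6, 0.8)

The brown cylinder started near (14.3, 6.5) and ended near (12.7, 7.3).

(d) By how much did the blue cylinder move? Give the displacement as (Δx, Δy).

(0.6, 2.7)

The blue cylinder started near (12.9, 1.2) and ended near (13.5, 3.9).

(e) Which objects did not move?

the white capsule and the yellow sphere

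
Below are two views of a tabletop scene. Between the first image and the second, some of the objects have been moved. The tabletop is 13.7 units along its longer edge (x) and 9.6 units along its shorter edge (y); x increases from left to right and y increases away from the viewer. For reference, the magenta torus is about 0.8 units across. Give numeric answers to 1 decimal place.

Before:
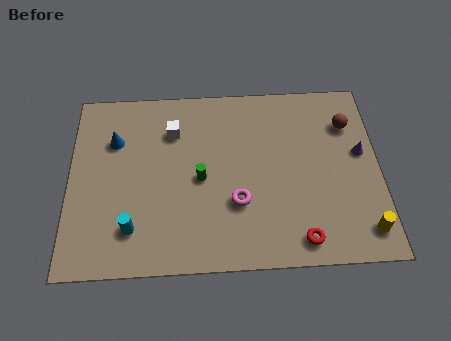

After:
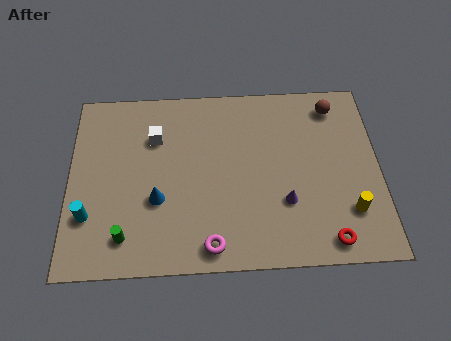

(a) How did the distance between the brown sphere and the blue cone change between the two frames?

-1.3

Before: roughly 10.4 units apart; after: 9.1. That's 1.3 units closer together.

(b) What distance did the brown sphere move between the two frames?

1.2

The brown sphere moved from about (12.4, 7.1) to (11.8, 8.1), a distance of √(0.6² + 1.0²) ≈ 1.2.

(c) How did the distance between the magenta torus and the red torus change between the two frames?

+1.7

They were about 3.4 units apart before and 5.1 after — 1.7 units further apart.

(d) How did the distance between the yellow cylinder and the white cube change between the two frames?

-0.5

Before: roughly 10.0 units apart; after: 9.5. That's 0.5 units closer together.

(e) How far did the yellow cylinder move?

1.2

The yellow cylinder was near (12.9, 1.5) before and (12.3, 2.5) after, so it travelled √(0.6² + 1.0²) ≈ 1.2 units.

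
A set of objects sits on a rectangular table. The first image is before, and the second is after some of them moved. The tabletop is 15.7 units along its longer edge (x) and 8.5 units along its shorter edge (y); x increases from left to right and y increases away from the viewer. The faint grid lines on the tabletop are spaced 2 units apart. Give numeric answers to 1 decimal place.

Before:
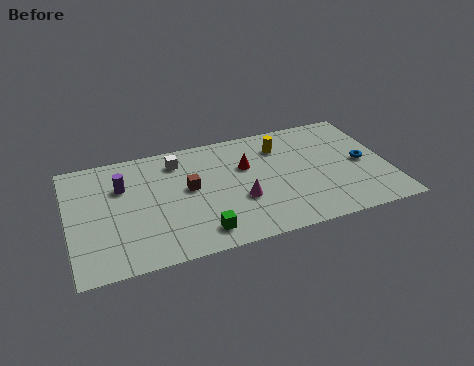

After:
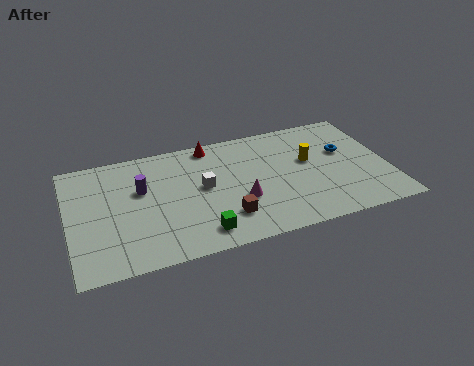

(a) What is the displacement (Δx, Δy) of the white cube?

(1.1, -2.3)

The white cube was at about (5.5, 6.9) and moved to about (6.6, 4.6).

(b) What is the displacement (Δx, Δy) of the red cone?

(-1.6, 2.1)

From the two frames, the red cone sits at roughly (8.8, 5.5) before and (7.2, 7.6) after.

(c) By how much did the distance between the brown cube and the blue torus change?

-1.7

The distance was about 8.6 in the first image and 6.9 in the second, so they moved 1.7 units closer together.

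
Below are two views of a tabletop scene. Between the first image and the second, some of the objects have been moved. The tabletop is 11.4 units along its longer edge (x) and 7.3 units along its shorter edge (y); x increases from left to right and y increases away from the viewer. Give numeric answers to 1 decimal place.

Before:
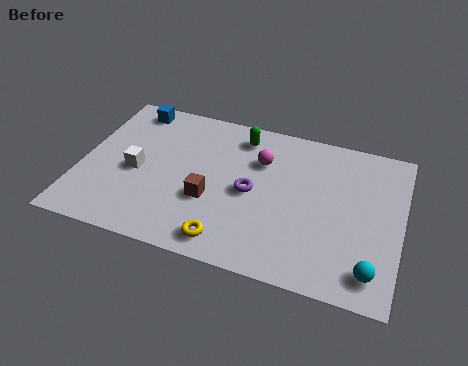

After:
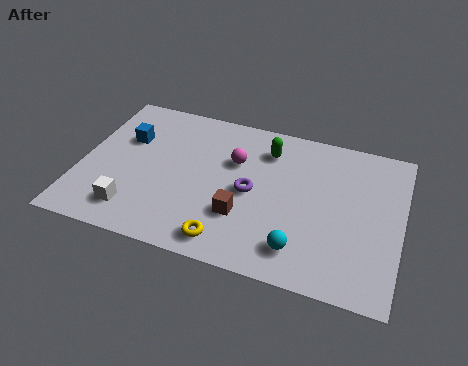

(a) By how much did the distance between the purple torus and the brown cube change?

-0.4

Before: roughly 1.6 units apart; after: 1.2. That's 0.4 units closer together.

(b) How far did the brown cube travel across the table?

1.3

The brown cube was near (4.7, 2.7) before and (5.9, 2.3) after, so it travelled √(1.2² + 0.4²) ≈ 1.3 units.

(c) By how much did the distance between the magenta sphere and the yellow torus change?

-0.4

They were about 4.2 units apart before and 3.8 after — 0.4 units closer together.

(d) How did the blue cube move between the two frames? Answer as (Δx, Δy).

(0.0, -1.6)

The blue cube was at about (1.5, 6.4) and moved to about (1.5, 4.8).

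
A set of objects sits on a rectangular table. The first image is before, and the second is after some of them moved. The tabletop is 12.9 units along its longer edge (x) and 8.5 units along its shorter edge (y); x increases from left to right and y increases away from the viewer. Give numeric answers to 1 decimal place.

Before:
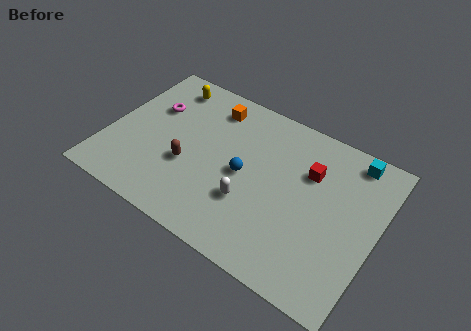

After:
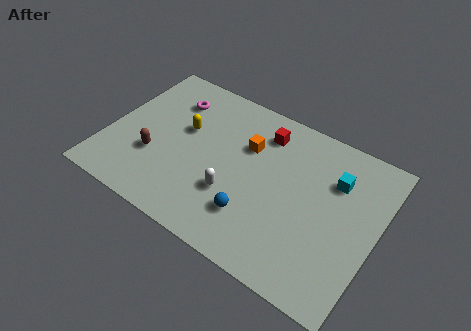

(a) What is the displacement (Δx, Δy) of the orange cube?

(2.0, -1.3)

The orange cube was at about (4.5, 7.0) and moved to about (6.5, 5.7).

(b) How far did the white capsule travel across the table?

0.8

The white capsule moved from about (7.1, 2.8) to (6.3, 2.8), a distance of √(0.8² + 0.0²) ≈ 0.8.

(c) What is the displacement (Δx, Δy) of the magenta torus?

(0.8, 0.9)

The magenta torus was at about (1.8, 5.6) and moved to about (2.6, 6.5).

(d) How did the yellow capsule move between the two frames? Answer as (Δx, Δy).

(1.3, -2.1)

From the two frames, the yellow capsule sits at roughly (2.2, 7.2) before and (3.5, 5.1) after.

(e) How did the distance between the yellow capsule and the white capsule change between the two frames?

-3.0

Before: roughly 6.6 units apart; after: 3.6. That's 3.0 units closer together.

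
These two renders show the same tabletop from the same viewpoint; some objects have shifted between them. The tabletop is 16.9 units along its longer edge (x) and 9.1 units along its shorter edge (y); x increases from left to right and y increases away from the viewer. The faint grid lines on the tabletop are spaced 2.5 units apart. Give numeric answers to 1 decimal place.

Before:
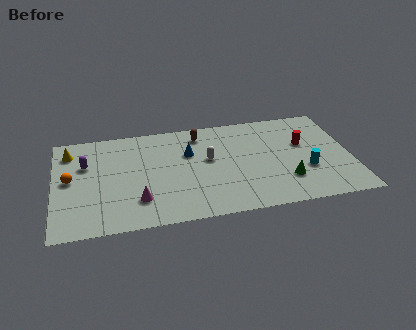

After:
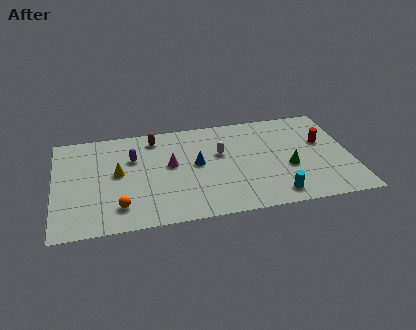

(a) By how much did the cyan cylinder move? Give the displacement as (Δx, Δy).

(-1.9, -1.9)

The cyan cylinder started near (14.3, 3.2) and ended near (12.4, 1.3).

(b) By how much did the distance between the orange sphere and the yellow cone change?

+0.5

Before: roughly 2.5 units apart; after: 3.0. That's 0.5 units further apart.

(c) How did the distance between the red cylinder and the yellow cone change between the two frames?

-1.7

They were about 13.5 units apart before and 11.8 after — 1.7 units closer together.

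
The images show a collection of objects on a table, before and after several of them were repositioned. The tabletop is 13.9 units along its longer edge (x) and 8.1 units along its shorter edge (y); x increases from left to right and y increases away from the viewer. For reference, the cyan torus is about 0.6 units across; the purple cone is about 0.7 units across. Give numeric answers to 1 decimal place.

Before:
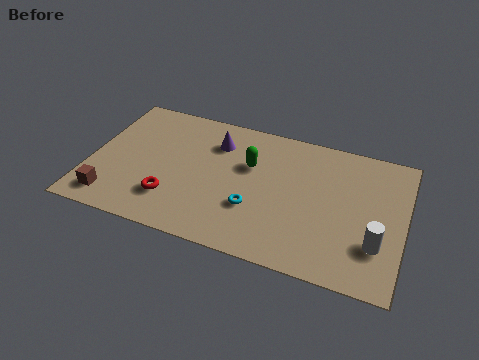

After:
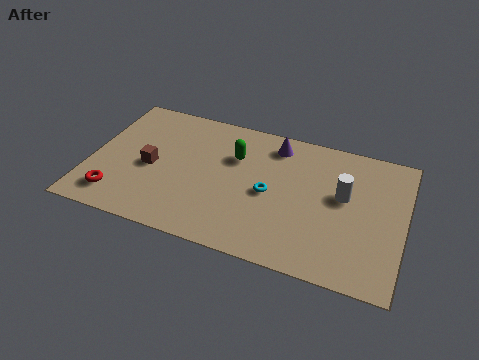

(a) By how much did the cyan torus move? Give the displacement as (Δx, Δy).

(0.6, 1.1)

From the two frames, the cyan torus sits at roughly (7.4, 2.7) before and (8.0, 3.8) after.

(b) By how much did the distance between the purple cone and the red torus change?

+4.2

They were about 4.3 units apart before and 8.5 after — 4.2 units further apart.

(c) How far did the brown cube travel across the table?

2.8

From (1.2, 1.3) to (2.7, 3.7), the brown cube covered √(1.5² + 2.4²) ≈ 2.8 units.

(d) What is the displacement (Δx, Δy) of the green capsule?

(-0.7, 0.3)

The green capsule started near (7.0, 5.2) and ended near (6.3, 5.5).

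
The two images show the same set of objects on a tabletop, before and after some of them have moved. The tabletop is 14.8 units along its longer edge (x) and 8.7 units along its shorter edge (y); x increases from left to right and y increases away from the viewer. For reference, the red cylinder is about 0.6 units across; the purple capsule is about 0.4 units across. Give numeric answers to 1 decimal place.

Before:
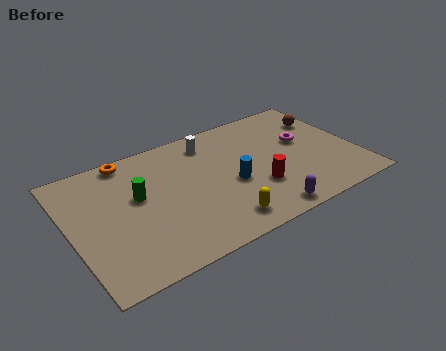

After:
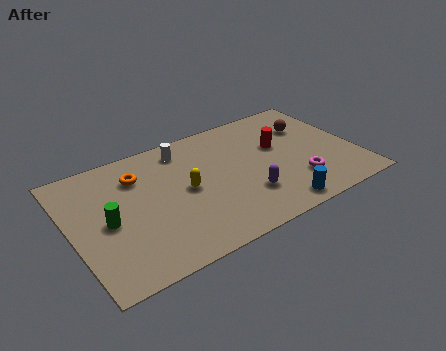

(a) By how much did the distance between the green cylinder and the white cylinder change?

+0.8

The distance was about 4.6 in the first image and 5.4 in the second, so they moved 0.8 units further apart.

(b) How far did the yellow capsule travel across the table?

3.3

The yellow capsule moved from about (7.2, 1.4) to (5.9, 4.4), a distance of √(1.3² + 3.0²) ≈ 3.3.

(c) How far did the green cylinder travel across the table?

2.0

From (3.5, 5.1) to (1.8, 4.1), the green cylinder covered √(1.7² + 1.0²) ≈ 2.0 units.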